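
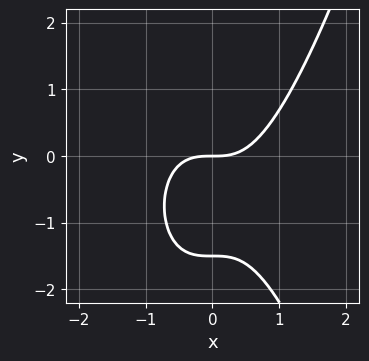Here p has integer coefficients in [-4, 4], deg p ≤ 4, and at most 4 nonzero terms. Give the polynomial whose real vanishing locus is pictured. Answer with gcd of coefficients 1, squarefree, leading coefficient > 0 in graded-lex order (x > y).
(a) deg p = 3. The shape is more complex than any degree-2 curve.
(b) From the visible intercepts: it crosses the y-axis at the gridline y = 0; one x-axis crossing is at x = 0.
(c) Matching integer coefficients to the picture gives p.

3*x^3 - 2*y^2 - 3*y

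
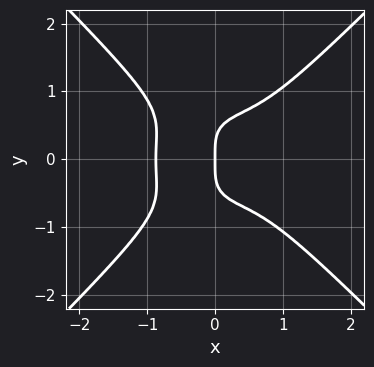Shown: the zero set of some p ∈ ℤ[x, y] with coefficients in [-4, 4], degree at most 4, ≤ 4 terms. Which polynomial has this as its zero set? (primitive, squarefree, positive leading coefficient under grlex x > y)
3*x^4 - 3*y^4 - x*y^2 + 2*x

(a) Degree: the shape is more complex than any degree-3 curve, so deg p = 4.
(b) Symmetries: mirror symmetry y ↦ −y ⇒ only even powers of y.
(c) Reading off the gridlines: it crosses the x-axis at the gridline x = 0; one y-axis crossing is at y = 0.
(d) Fitting integer coefficients to these (and the overall shape) gives p.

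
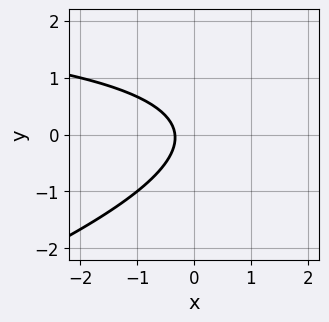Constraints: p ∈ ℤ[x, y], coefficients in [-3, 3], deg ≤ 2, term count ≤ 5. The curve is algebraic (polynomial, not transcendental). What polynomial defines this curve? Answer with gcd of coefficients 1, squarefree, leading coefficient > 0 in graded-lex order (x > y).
1. The degree is 2 — a generic line meets the curve in up to 2 points.
2. Against the integer gridlines: the curve avoids every integer y-axis point in the box.
3. These observations pin down the coefficients.

x*y - 3*y^2 - 3*x - 1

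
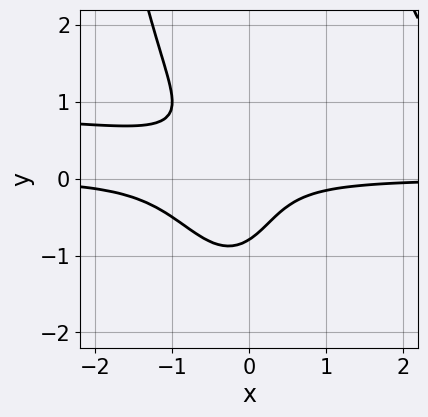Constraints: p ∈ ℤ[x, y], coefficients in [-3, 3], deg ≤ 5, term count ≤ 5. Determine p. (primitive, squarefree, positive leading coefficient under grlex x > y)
First, degree: the shape is more complex than any degree-3 curve, so deg p = 4.
Next, checking where it meets the axes: no x-intercept at any integer in the box.
Finally, solving for integer coefficients yields p as stated.

3*x^2*y^2 - 3*x^2*y - 2*y^3 - 3*x*y - 1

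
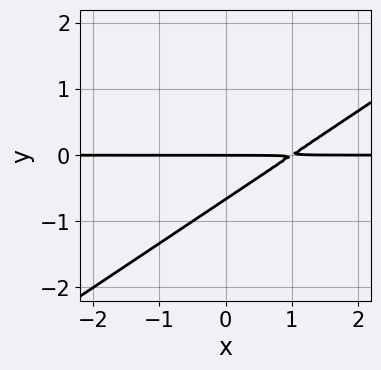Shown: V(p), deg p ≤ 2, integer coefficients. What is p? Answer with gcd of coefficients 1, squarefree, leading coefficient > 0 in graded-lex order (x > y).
1. The degree is 2 — the shape is more complex than any degree-1 curve.
2. From the axis intercepts and sections: the visible x-axis segment lies entirely on the curve; it meets the y-axis at y = 0 (among the integer gridlines).
3. Matching integer coefficients to the picture gives p.

2*x*y - 3*y^2 - 2*y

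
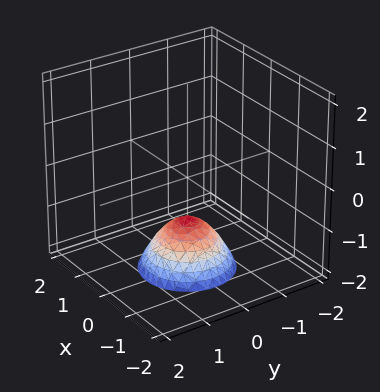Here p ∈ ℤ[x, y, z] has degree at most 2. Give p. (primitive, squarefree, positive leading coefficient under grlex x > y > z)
1. The degree is 2 — no degree-1 surface has this shape.
2. Symmetries: rotational symmetry about the z-axis ⇒ p depends on x, y only through x² + y².
3. Against the integer gridlines: the surface avoids every integer x-axis point in the box; it crosses the z-axis at the gridline z = -1; a circular section at z = -2 has radius exactly 1; it misses every integer gridline on the y-axis.
4. The integer polynomial consistent with all of this is the stated p.

x^2 + y^2 + z + 1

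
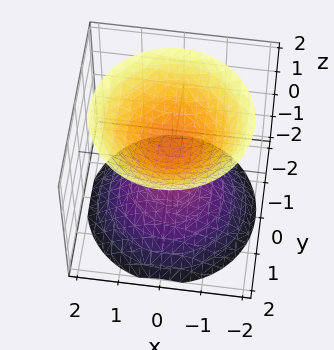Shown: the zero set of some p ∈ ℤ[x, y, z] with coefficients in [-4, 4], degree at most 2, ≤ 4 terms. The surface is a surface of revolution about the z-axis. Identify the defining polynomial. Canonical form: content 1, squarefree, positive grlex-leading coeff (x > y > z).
2*x^2 + 2*y^2 - 2*z^2 + 1

There are 2 components. Treating them together as one polynomial.
deg p = 2. No degree-1 surface has this shape.
By symmetry, the surface is invariant under rotation about z: p = q(x² + y², z).
Reading off the gridlines: no y-intercept at any integer in the box; a circular section at z = 1 has radius between 0 and 1; no x-intercept at any integer in the box.
Matching integer coefficients to the picture gives p.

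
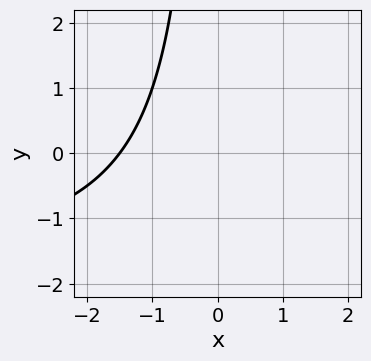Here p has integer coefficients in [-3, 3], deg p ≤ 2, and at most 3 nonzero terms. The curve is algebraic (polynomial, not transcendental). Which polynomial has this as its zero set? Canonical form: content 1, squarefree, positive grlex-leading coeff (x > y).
x*y + 2*x + 3

The degree is 2 — the shape is more complex than any degree-1 curve.
Observable constraints: no y-intercept at any integer in the box.
These observations pin down the coefficients.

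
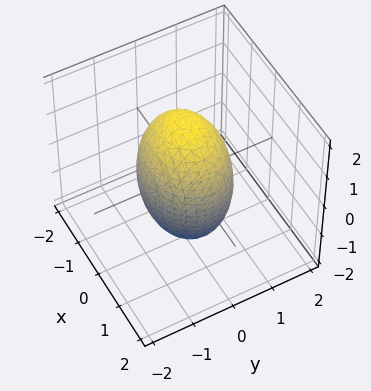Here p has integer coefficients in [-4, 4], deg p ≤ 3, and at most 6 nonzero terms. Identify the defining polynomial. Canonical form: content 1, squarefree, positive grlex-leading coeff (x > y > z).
2*x^2 + 3*y^2 + z^2 - 3

deg p = 2.
Symmetries: the x ↦ −x reflection is a symmetry, so x appears only in even powers; the y ↦ −y reflection is a symmetry, so y appears only in even powers; mirror symmetry z ↦ −z ⇒ only even powers of z.
From the visible intercepts: among the integer gridlines, it crosses the y-axis at y ∈ {-1, 1}.
Putting this together gives p.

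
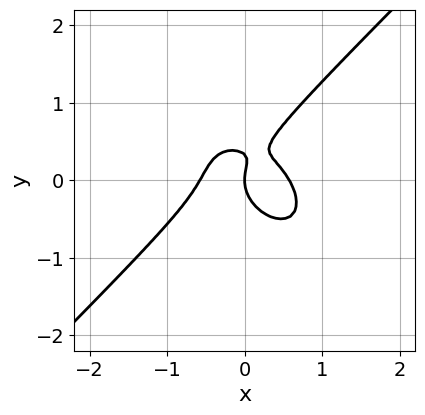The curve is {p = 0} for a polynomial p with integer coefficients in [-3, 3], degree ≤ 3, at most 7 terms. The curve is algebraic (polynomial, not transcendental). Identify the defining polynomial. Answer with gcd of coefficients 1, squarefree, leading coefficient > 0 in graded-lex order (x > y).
3*x^3 - 3*y^3 + 2*x*y + y^2 - x

The degree is 3 — no degree-2 curve has this shape.
Reading off the gridlines: it meets the y-axis at y = 0 (among the integer gridlines); it meets the x-axis at x = 0 (among the integer gridlines).
Solving for integer coefficients yields p as stated.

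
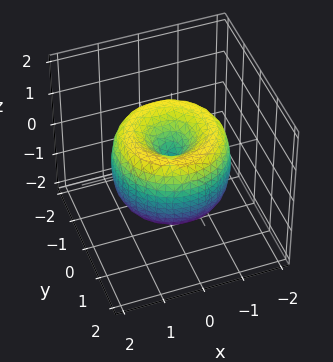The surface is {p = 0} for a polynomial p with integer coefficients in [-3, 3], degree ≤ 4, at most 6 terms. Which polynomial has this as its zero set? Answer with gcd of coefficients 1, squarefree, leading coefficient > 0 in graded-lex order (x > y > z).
x^4 + 2*x^2*y^2 + y^4 - 2*x^2 - 2*y^2 + z^2

Degree: a generic line meets the surface in up to 4 points, so deg p = 4.
Symmetry: the z-axis is an axis of rotation, so x and y enter only as x² + y².
From the axis intercepts and sections: one y-axis crossing is at y = 0; a circular section at z = 1 has radius exactly 1.
Solving for integer coefficients yields p as stated.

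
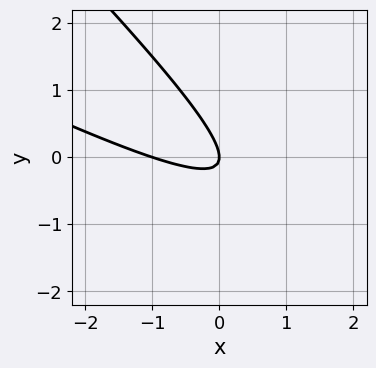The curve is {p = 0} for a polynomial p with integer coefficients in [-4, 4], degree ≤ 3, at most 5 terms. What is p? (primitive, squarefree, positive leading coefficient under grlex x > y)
x^2 + 3*x*y + 2*y^2 + x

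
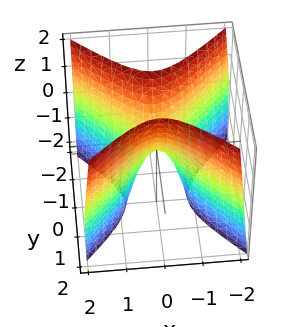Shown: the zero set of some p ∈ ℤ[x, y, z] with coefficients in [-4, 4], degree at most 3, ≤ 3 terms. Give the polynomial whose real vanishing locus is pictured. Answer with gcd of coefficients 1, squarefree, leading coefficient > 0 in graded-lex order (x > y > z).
The degree is 2 — a saddle surface; a quadric.
Symmetries: mirror symmetry y ↦ −y ⇒ only even powers of y; mirror symmetry x ↦ −x ⇒ only even powers of x.
Checking where it meets the axes: one x-axis crossing is at x = 0; one z-axis crossing is at z = 0.
Fitting integer coefficients to these (and the overall shape) gives p.

3*x^2 - 3*y^2 + z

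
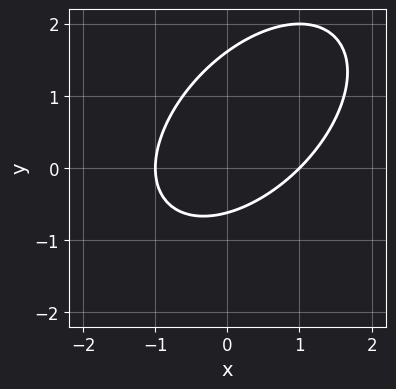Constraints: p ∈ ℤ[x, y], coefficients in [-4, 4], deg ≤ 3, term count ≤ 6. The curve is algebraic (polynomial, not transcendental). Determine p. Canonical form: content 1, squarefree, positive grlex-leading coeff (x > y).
Degree: the shape is more complex than any degree-1 curve, so deg p = 2.
Against the integer gridlines: among the integer gridlines, it crosses the x-axis at x ∈ {-1, 1}.
Together with the visible shape, these determine p as stated.

x^2 - x*y + y^2 - y - 1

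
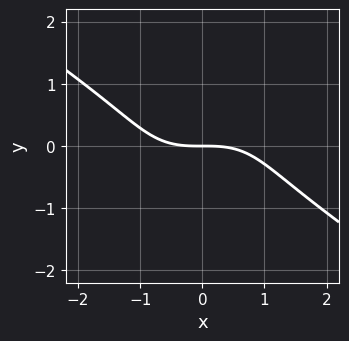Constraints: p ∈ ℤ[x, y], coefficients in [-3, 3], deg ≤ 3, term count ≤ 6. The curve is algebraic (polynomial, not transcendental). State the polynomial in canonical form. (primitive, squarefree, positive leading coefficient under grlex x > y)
x^3 - x*y^2 + 2*y^3 + 3*y

(a) deg p = 3.
(b) Against the integer gridlines: it meets the y-axis at y = 0 (among the integer gridlines); one x-axis crossing is at x = 0.
(c) Solving for integer coefficients yields p as stated.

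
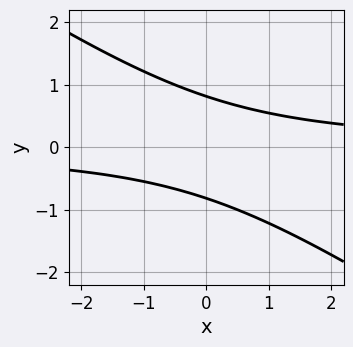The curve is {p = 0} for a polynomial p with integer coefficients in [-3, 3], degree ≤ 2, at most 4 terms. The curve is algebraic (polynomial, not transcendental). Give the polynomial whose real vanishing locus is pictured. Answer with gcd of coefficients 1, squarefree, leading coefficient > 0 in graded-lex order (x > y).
2*x*y + 3*y^2 - 2

1. The degree is 2 — the shape is more complex than any degree-1 curve.
2. Observable constraints: no x-intercept at any integer in the box.
3. Putting this together gives p.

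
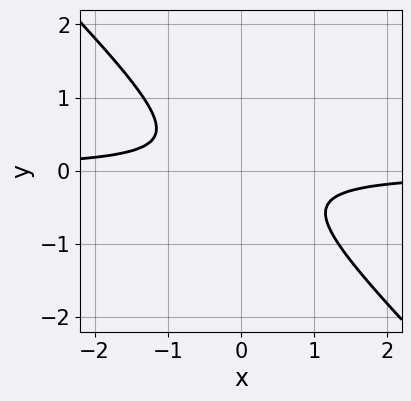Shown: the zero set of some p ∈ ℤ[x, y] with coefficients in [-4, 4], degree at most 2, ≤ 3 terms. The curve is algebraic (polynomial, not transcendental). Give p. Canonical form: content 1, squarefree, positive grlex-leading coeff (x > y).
1. deg p = 2. No degree-1 curve has this shape.
2. Observable constraints: it misses every integer gridline on the y-axis; no x-intercept at any integer in the box.
3. Putting this together gives p.

3*x*y + 3*y^2 + 1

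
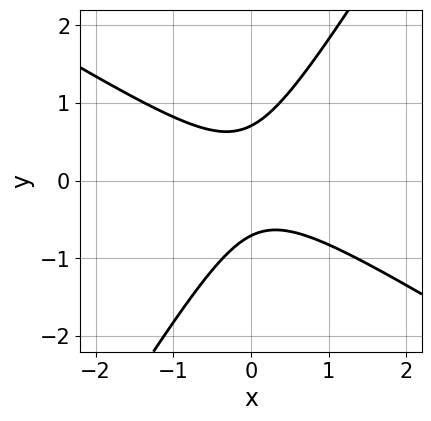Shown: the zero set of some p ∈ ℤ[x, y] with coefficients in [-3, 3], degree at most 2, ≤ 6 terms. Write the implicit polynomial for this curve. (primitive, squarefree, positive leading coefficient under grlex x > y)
The degree is 2 — the shape is more complex than any degree-1 curve.
Checking where it meets the axes: the curve avoids every integer x-axis point in the box.
The integer polynomial consistent with all of this is the stated p.

2*x^2 + 2*x*y - 2*y^2 + 1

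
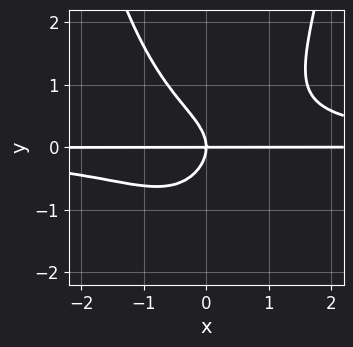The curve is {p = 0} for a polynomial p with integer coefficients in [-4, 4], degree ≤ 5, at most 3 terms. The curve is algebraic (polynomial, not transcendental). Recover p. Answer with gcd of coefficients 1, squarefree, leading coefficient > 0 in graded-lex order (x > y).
1. deg p = 4. A generic line meets the curve in up to 4 points.
2. From the visible intercepts: every point of the x-axis in the box is on the curve; one y-axis crossing is at y = 0.
3. Matching integer coefficients to the picture gives p.

x^2*y^2 - y^3 - x*y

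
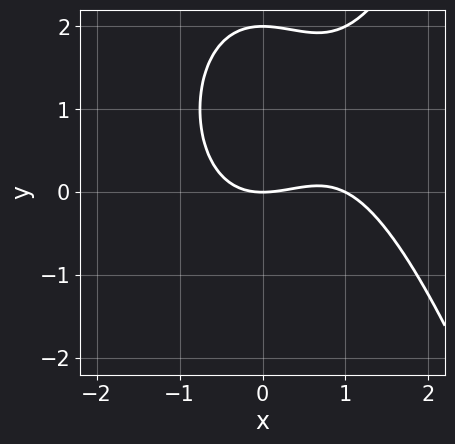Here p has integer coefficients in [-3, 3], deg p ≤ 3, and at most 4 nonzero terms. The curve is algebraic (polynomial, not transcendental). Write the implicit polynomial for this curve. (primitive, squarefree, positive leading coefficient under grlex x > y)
(a) The degree is 3 — the shape is more complex than any degree-2 curve.
(b) Against the integer gridlines: among the integer gridlines, it crosses the x-axis at x ∈ {0, 1}; the y-axis gridline crossings are at y ∈ {0, 2}.
(c) Matching integer coefficients to the picture gives p.

x^3 - x^2 - y^2 + 2*y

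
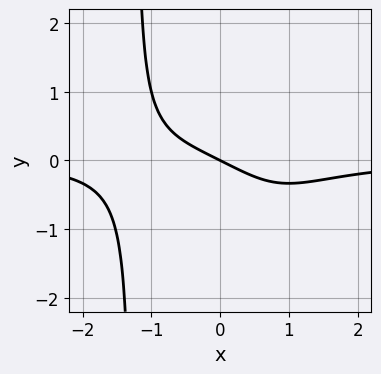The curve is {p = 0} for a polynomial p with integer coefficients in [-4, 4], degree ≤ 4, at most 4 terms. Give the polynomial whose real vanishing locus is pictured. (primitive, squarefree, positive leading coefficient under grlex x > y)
x^3*y + x + 2*y

First, degree: no degree-3 curve has this shape, so deg p = 4.
Then, checking where it meets the axes: one y-axis crossing is at y = 0; it crosses the x-axis at the gridline x = 0.
Finally, putting this together gives p.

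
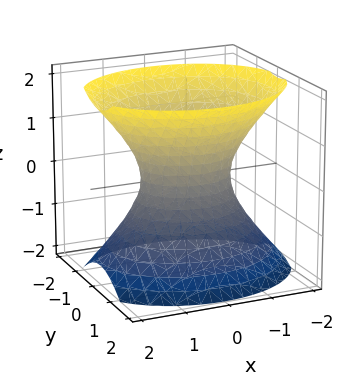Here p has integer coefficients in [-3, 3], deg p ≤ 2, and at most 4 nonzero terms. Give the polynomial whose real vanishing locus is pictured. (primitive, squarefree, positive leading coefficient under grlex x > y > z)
(a) deg p = 2.
(b) Symmetries: the x ↦ −x reflection is a symmetry, so x appears only in even powers; it's symmetric under z → −z, forcing even powers of z; it's symmetric under y → −y, forcing even powers of y.
(c) From the visible intercepts: the x-axis gridline crossings are at x ∈ {-1, 1}; the surface avoids every integer z-axis point in the box.
(d) Assembling these constraints gives the stated polynomial.

2*x^2 + 3*y^2 - 2*z^2 - 2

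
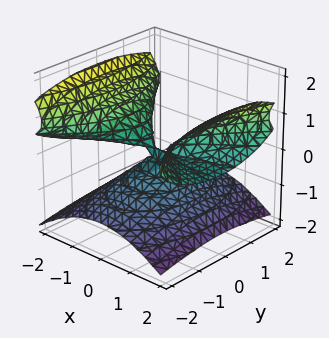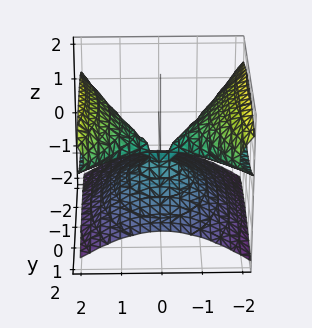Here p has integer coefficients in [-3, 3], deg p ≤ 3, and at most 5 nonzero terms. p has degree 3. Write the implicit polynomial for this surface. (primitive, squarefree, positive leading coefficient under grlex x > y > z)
2*x^2*z - 3*z^3 - y^2

1. The degree is 3 — the shape is more complex than any degree-2 surface.
2. Checking where it meets the axes: it meets the y-axis at y = 0 (among the integer gridlines); it meets the z-axis at z = 0 (among the integer gridlines); the visible x-axis segment lies entirely on the surface.
3. Matching integer coefficients to the picture gives p.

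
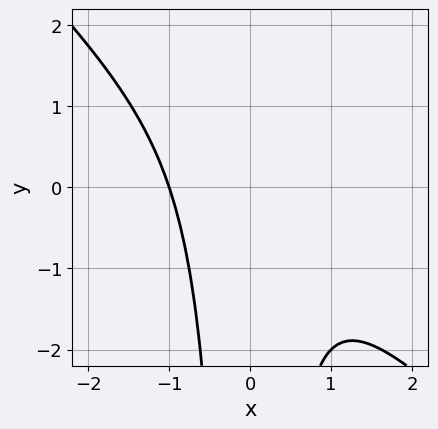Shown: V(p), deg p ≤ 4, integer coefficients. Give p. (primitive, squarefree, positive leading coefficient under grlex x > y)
x^3 + x^2*y + 1

(a) deg p = 3. No degree-2 curve has this shape.
(b) Checking where it meets the axes: no y-intercept at any integer in the box; it crosses the x-axis at the gridline x = -1.
(c) Fitting integer coefficients to these (and the overall shape) gives p.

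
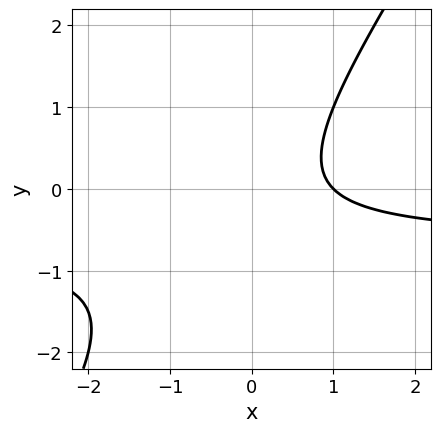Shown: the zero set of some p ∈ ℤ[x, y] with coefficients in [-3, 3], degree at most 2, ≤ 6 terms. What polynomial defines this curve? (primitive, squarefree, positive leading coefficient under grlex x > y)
3*x*y - 2*y^2 + 2*x - y - 2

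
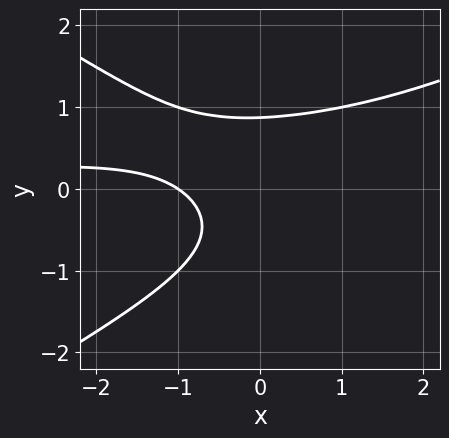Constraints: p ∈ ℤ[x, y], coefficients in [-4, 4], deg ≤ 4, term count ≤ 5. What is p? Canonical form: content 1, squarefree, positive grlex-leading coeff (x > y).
x^2*y - 3*y^3 - 2*x*y + 2*x + 2

First, the degree is 3 — a generic line meets the curve in up to 3 points.
Next, from the visible intercepts: it crosses the x-axis at the gridline x = -1.
Finally, the integer polynomial consistent with all of this is the stated p.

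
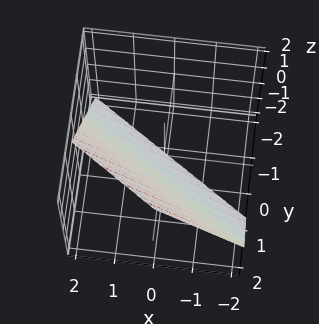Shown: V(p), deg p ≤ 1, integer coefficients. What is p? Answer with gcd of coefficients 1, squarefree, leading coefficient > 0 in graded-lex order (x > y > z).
2*x + 3*y - 2*z - 2

(a) Degree: every cross-section is a straight line — this is a plane, so deg p = 1.
(b) Observable constraints: it meets the x-axis at x = 1 (among the integer gridlines); it crosses the z-axis at the gridline z = -1.
(c) Fitting integer coefficients to these (and the overall shape) gives p.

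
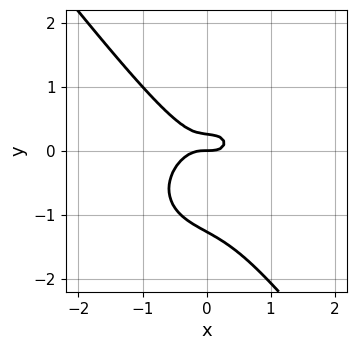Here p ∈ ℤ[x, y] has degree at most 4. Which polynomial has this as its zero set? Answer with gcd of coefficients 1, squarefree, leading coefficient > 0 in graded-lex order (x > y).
1. Degree: no degree-2 curve has this shape, so deg p = 3.
2. Checking where it meets the axes: one y-axis crossing is at y = 0; one x-axis crossing is at x = 0.
3. Fitting integer coefficients to these (and the overall shape) gives p.

3*x^3 + 2*x*y^2 + 3*y^3 + 3*y^2 - y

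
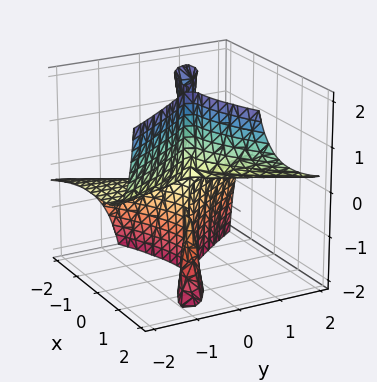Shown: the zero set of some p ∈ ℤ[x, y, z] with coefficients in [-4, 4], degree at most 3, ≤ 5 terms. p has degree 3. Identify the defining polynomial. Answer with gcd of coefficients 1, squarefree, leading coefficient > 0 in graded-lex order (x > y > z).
First, the picture has 3 separate pieces. Treating them together as one polynomial.
Then, the degree is 3 — the shape is more complex than any degree-2 surface.
Then, from the axis intercepts and sections: it crosses the x-axis at the gridline x = 0; every point of the y-axis in the box is on the surface; every point of the z-axis in the box is on the surface.
Finally, the integer polynomial consistent with all of this is the stated p.

x^3 - 3*x*y*z - 3*y^2*z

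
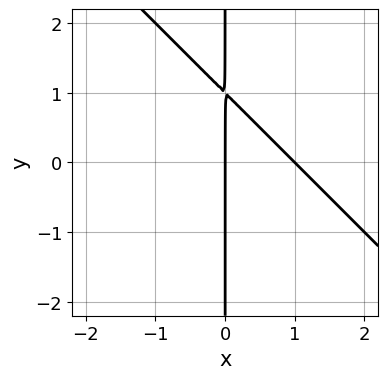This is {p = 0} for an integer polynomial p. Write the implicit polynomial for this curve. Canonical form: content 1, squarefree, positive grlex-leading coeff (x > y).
First, the degree is 2 — a generic line meets the curve in up to 2 points.
Then, from the visible intercepts: the x-axis gridline crossings are at x ∈ {0, 1}; the visible y-axis segment lies entirely on the curve.
Finally, solving for integer coefficients yields p as stated.

x^2 + x*y - x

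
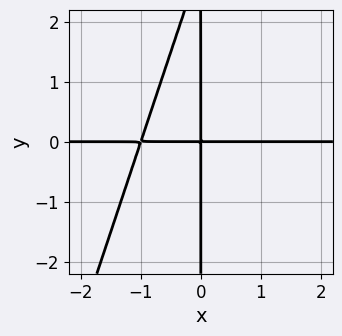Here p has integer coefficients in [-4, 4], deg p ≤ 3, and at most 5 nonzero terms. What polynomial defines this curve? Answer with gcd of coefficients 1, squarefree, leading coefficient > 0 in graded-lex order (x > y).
3*x^2*y - x*y^2 + 3*x*y

(a) deg p = 3.
(b) Reading off the gridlines: every point of the x-axis in the box is on the curve; every point of the y-axis in the box is on the curve.
(c) Together with the visible shape, these determine p as stated.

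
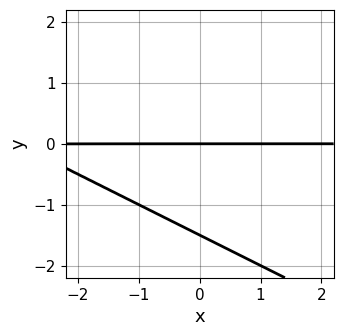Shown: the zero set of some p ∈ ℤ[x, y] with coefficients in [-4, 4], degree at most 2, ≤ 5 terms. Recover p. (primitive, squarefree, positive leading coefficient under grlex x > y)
x*y + 2*y^2 + 3*y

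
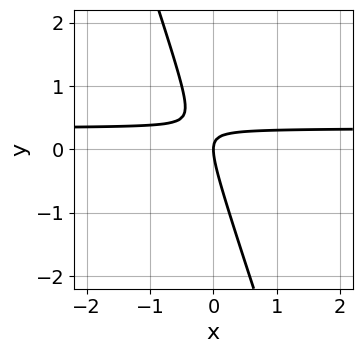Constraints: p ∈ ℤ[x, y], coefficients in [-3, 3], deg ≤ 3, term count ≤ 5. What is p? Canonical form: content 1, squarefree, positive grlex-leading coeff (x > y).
3*x*y + y^2 - x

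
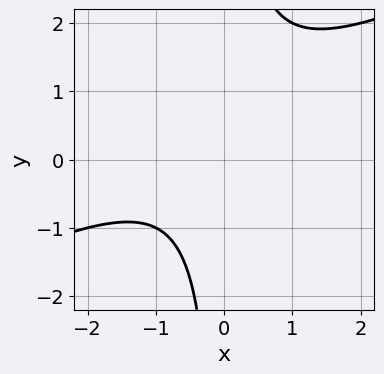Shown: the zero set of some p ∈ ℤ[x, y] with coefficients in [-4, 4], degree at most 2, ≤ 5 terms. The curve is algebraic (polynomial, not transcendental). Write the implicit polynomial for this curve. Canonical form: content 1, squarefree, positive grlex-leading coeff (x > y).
x^2 - 2*x*y + x + 2

First, degree: no degree-1 curve has this shape, so deg p = 2.
Then, from the visible intercepts: no x-intercept at any integer in the box; the curve avoids every integer y-axis point in the box.
Finally, assembling these constraints gives the stated polynomial.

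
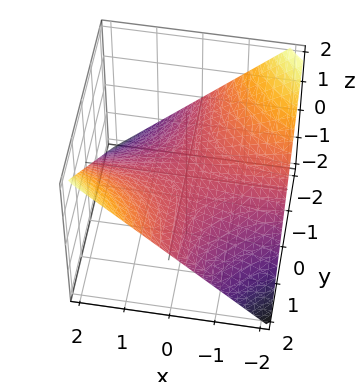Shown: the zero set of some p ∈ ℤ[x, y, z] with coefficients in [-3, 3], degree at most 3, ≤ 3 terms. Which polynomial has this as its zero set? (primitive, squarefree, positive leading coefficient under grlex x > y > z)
Degree: a hyperbolic paraboloid; a quadric, so deg p = 2.
Reading off the gridlines: every point of the y-axis in the box is on the surface; it meets the z-axis at z = 0 (among the integer gridlines).
Solving for integer coefficients yields p as stated. Check: (-1, 0, 0) on the x-axis lies on the surface, and p(-1, 0, 0) = 0. ✓

x*y - 2*z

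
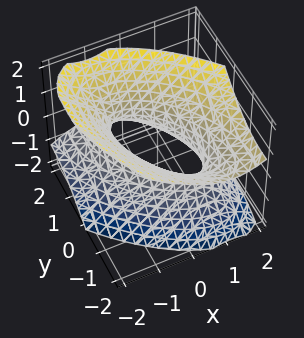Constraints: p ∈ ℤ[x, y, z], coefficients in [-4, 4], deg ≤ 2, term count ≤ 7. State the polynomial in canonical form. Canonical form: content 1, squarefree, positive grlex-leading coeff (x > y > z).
3*x^2 + 3*x*y + 2*y^2 + 2*y*z - 3*z^2 - 2

(a) deg p = 2. No degree-1 surface has this shape.
(b) Checking where it meets the axes: among the integer gridlines, it crosses the y-axis at y ∈ {-1, 1}; the surface avoids every integer z-axis point in the box.
(c) Matching integer coefficients to the picture gives p.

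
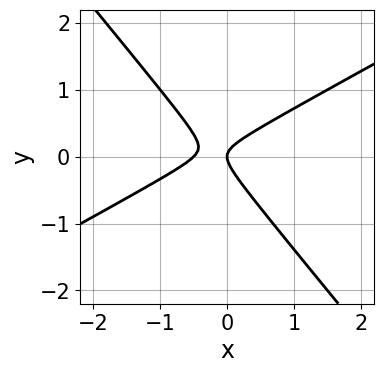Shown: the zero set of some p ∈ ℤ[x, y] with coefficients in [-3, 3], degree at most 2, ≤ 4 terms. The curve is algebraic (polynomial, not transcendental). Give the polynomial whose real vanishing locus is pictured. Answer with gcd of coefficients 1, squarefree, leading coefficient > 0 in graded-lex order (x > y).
2*x^2 - 2*x*y - 3*y^2 + x

1. Degree: the shape is more complex than any degree-1 curve, so deg p = 2.
2. Against the integer gridlines: it crosses the y-axis at the gridline y = 0; one x-axis crossing is at x = 0.
3. Matching integer coefficients to the picture gives p.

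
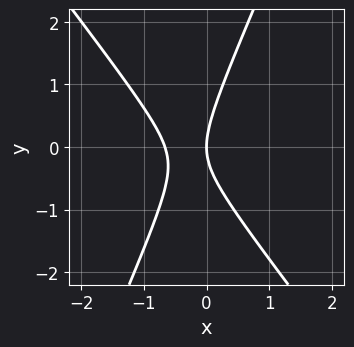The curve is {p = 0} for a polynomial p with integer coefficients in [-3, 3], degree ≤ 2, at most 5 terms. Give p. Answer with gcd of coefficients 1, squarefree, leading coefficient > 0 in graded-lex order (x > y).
(a) The degree is 2 — a generic line meets the curve in up to 2 points.
(b) Checking where it meets the axes: one x-axis crossing is at x = 0; one y-axis crossing is at y = 0.
(c) Matching integer coefficients to the picture gives p.

3*x^2 + x*y - y^2 + 2*x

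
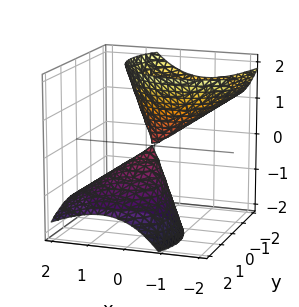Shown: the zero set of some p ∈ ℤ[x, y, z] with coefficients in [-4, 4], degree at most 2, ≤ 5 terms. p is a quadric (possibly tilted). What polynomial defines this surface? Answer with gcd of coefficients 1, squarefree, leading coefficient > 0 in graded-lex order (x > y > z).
The picture has 2 separate pieces.
Degree: no degree-1 surface has this shape, so deg p = 2.
From the visible intercepts: it crosses the z-axis at the gridline z = 0; one y-axis crossing is at y = 0; one x-axis crossing is at x = 0.
Assembling these constraints gives the stated polynomial.

2*x^2 + 2*x*z + 2*y^2 + 2*y*z - z^2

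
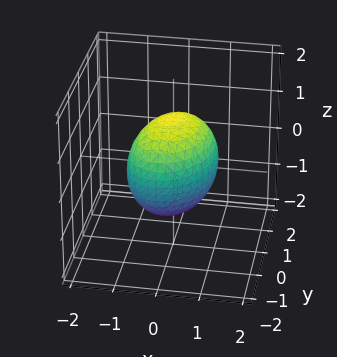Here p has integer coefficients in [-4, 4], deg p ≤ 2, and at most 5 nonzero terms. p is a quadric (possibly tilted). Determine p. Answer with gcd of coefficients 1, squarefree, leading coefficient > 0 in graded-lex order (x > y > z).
3*x^2 - x*y + 2*y^2 + 2*z^2 - 3

1. The degree is 2 — no degree-1 surface has this shape.
2. From the axis intercepts and sections: the x-axis gridline crossings are at x ∈ {-1, 1}.
3. Solving for integer coefficients yields p as stated.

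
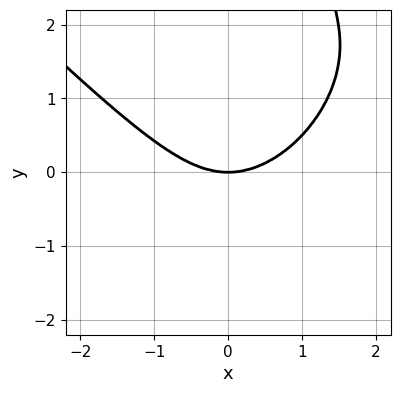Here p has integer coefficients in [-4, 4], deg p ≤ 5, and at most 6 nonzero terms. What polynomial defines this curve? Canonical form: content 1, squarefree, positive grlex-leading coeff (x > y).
x^4 + x*y^3 - 2*x^2*y - y^3

Degree: a generic line meets the curve in up to 4 points, so deg p = 4.
Observable constraints: it meets the y-axis at y = 0 (among the integer gridlines); one x-axis crossing is at x = 0.
Matching integer coefficients to the picture gives p.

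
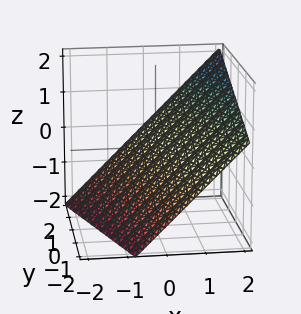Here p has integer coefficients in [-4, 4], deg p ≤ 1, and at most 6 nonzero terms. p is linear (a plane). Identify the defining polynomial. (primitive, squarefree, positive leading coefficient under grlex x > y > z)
3*x + y - 3*z - 2

First, deg p = 1.
Next, from the visible intercepts: it crosses the y-axis at the gridline y = 2.
Finally, these observations pin down the coefficients.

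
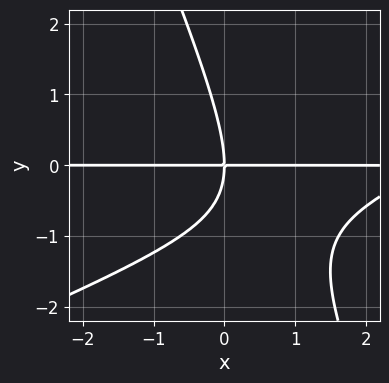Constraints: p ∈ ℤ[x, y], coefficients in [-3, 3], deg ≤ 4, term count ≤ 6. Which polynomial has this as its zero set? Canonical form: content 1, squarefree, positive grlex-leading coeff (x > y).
x^2*y - 2*x*y^2 - y^3 - 3*x*y

First, the degree is 3 — a generic line meets the curve in up to 3 points.
Then, checking where it meets the axes: one y-axis crossing is at y = 0; the visible x-axis segment lies entirely on the curve.
Finally, together with the visible shape, these determine p as stated.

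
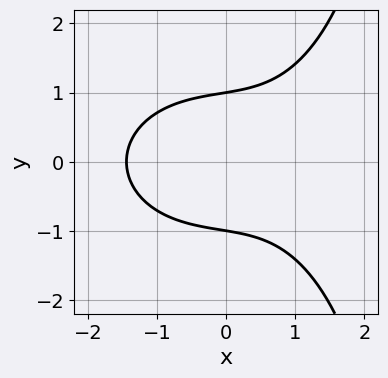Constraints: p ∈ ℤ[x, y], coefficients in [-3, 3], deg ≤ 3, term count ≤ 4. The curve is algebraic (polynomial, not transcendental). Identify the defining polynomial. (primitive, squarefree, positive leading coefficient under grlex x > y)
First, the degree is 3 — a generic line meets the curve in up to 3 points.
Next, symmetries: it's symmetric under y → −y, forcing even powers of y.
Next, against the integer gridlines: the y-axis gridline crossings are at y ∈ {-1, 1}.
Finally, together with the visible shape, these determine p as stated.

x^3 + x*y^2 - 3*y^2 + 3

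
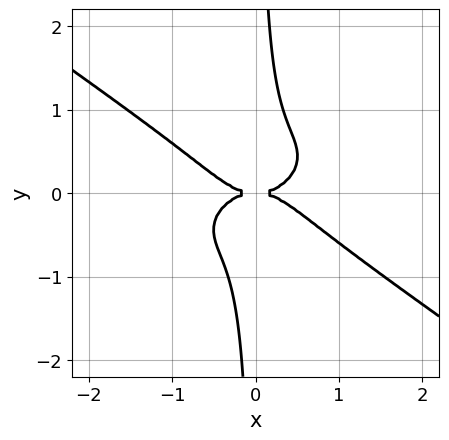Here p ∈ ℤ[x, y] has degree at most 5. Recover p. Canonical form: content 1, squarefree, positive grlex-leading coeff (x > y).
1. deg p = 4. No degree-3 curve has this shape.
2. From the visible intercepts: one x-axis crossing is at x = 0; it crosses the y-axis at the gridline y = 0.
3. Solving for integer coefficients yields p as stated.

x^4 + 3*x*y^3 - y^2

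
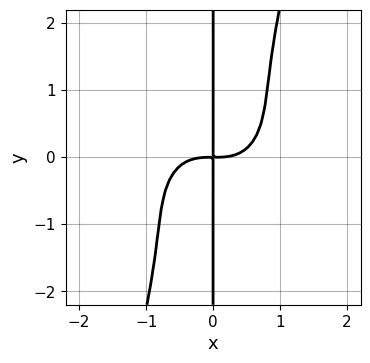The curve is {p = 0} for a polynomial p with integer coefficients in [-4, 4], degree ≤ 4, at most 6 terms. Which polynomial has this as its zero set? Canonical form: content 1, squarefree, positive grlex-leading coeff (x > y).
3*x^4 + 3*x^2*y^2 - x*y^3 - 3*x*y

First, degree: no degree-3 curve has this shape, so deg p = 4.
Then, reading off the gridlines: the visible y-axis segment lies entirely on the curve.
Finally, together with the visible shape, these determine p as stated.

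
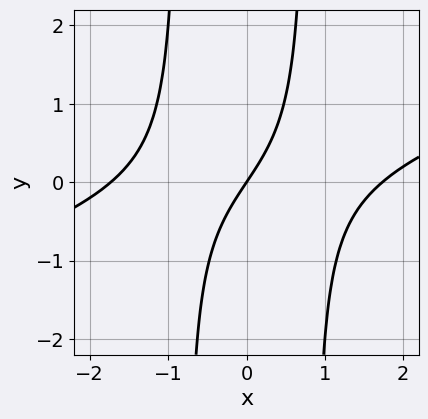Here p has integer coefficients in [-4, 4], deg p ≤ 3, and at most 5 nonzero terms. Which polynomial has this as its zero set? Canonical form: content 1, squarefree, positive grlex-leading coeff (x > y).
(a) deg p = 3.
(b) From the visible intercepts: one y-axis crossing is at y = 0; one x-axis crossing is at x = 0.
(c) Assembling these constraints gives the stated polynomial.

x^3 - 3*x^2*y - 3*x + 2*y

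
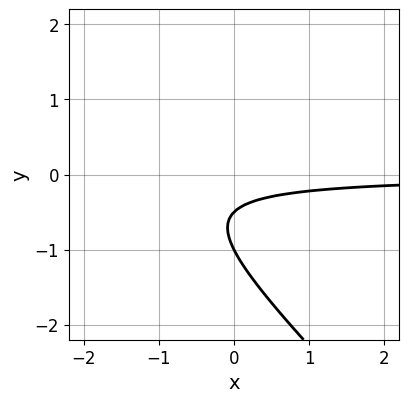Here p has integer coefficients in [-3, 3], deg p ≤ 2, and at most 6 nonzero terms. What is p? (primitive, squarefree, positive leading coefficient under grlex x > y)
2*x*y + 2*y^2 + 3*y + 1

(a) The degree is 2 — no degree-1 curve has this shape.
(b) Observable constraints: no x-intercept at any integer in the box; one y-axis crossing is at y = -1.
(c) Putting this together gives p.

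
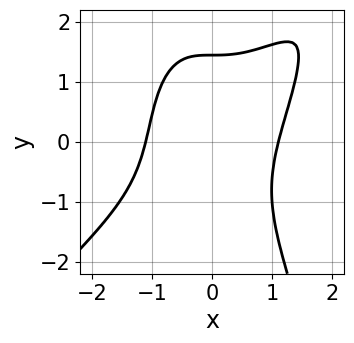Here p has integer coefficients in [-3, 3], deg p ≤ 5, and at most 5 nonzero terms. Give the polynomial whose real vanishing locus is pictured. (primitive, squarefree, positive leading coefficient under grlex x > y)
First, deg p = 4. A generic line meets the curve in up to 4 points.
Finally, the integer polynomial consistent with all of this is the stated p.

2*x^4 - 2*x^3*y + y^3 - 3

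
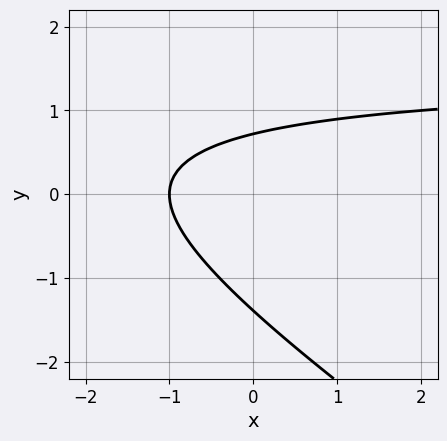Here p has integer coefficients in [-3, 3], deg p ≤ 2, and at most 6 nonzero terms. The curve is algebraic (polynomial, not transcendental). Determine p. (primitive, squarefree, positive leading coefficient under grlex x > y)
1. deg p = 2. The shape is more complex than any degree-1 curve.
2. From the visible intercepts: it crosses the x-axis at the gridline x = -1.
3. Putting this together gives p.

2*x*y + 3*y^2 - 3*x + 2*y - 3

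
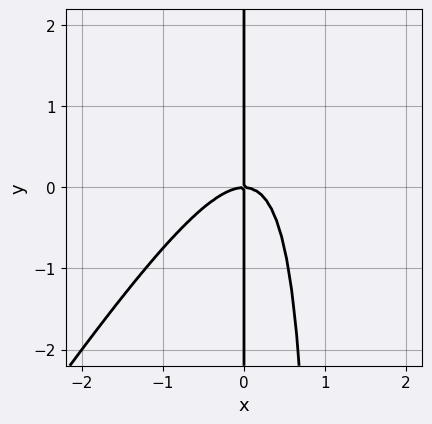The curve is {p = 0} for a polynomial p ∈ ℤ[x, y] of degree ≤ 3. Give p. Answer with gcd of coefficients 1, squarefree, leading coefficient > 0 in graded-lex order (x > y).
First, deg p = 3. No degree-2 curve has this shape.
Then, from the axis intercepts and sections: it meets the x-axis at x = 0 (among the integer gridlines); every point of the y-axis in the box is on the curve.
Finally, putting this together gives p.

3*x^3 - 2*x^2*y + 2*x*y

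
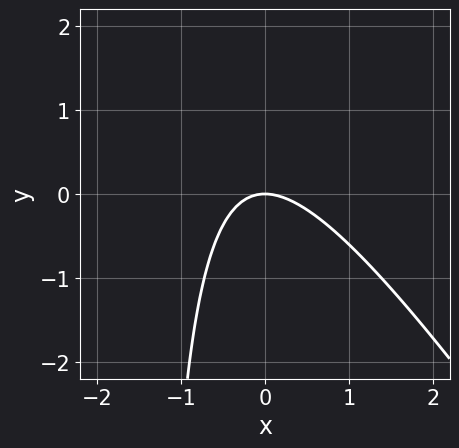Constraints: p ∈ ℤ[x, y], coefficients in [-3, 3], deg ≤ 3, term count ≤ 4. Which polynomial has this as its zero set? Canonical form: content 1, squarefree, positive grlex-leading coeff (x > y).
First, degree: the shape is more complex than any degree-1 curve, so deg p = 2.
Then, reading off the gridlines: it meets the x-axis at x = 0 (among the integer gridlines); it meets the y-axis at y = 0 (among the integer gridlines).
Finally, these observations pin down the coefficients.

3*x^2 + 2*x*y + 3*y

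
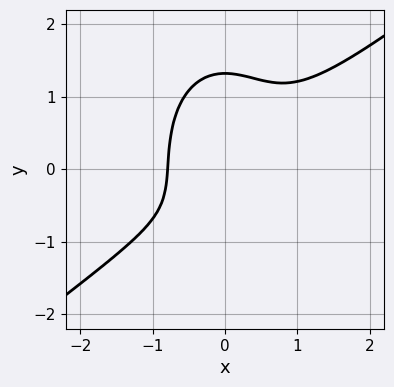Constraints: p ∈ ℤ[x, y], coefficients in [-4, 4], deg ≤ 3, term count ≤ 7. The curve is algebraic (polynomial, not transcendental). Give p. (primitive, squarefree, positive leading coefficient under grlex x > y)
2*x^3 - 2*x^2*y - y^3 + y + 1

1. deg p = 3. A generic line meets the curve in up to 3 points.
2. Putting this together gives p.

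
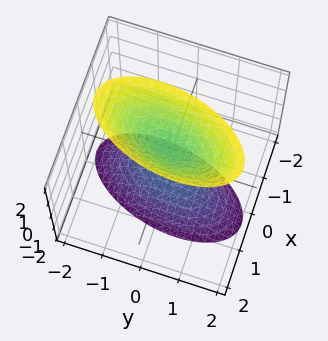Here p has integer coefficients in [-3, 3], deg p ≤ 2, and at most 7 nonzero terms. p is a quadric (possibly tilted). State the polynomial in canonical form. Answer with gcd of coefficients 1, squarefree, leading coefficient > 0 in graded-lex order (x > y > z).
3*x^2 - x*y + y^2 - z^2 + 1

1. There are 2 components.
2. Degree: a generic line meets the surface in up to 2 points, so deg p = 2.
3. Checking where it meets the axes: it misses every integer gridline on the y-axis; the z-axis gridline crossings are at z ∈ {-1, 1}; it misses every integer gridline on the x-axis.
4. Matching integer coefficients to the picture gives p.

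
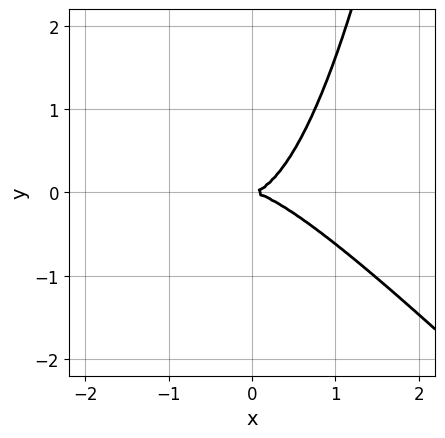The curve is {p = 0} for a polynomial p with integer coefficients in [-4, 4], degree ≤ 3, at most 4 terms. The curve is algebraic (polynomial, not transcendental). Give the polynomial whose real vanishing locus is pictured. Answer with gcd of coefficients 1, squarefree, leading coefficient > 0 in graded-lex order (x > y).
x^3 + x^2*y - y^2

(a) The degree is 3 — a generic line meets the curve in up to 3 points.
(b) From the axis intercepts and sections: it meets the y-axis at y = 0 (among the integer gridlines); one x-axis crossing is at x = 0.
(c) Solving for integer coefficients yields p as stated.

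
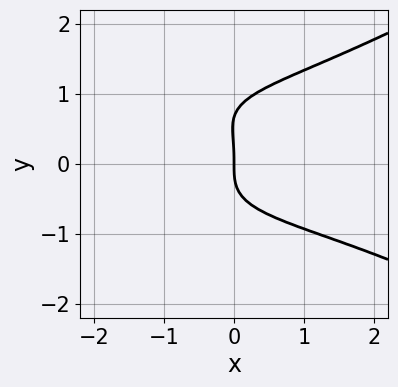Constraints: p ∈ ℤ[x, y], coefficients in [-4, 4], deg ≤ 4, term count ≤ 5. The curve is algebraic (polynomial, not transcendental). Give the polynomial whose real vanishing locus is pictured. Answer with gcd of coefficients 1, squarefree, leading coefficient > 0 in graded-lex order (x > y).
x^2*y^2 - 3*y^4 + 2*y^3 + 3*x

1. The degree is 4 — the shape is more complex than any degree-3 curve.
2. Checking where it meets the axes: it meets the x-axis at x = 0 (among the integer gridlines); it crosses the y-axis at the gridline y = 0.
3. Solving for integer coefficients yields p as stated.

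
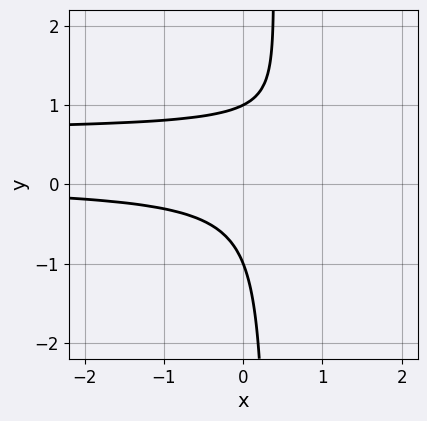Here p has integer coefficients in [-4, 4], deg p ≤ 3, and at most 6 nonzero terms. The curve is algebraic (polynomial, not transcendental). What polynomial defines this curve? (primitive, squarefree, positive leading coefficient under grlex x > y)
(a) Degree: the shape is more complex than any degree-2 curve, so deg p = 3.
(b) Checking where it meets the axes: the y-axis gridline crossings are at y ∈ {-1, 1}; no x-intercept at any integer in the box.
(c) Assembling these constraints gives the stated polynomial.

3*x*y^2 - 2*x*y - y^2 + 1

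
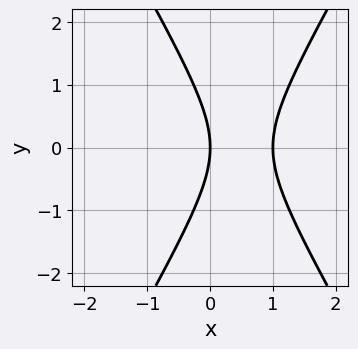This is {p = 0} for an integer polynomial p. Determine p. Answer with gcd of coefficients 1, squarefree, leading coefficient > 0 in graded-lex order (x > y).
(a) Degree: a generic line meets the curve in up to 2 points, so deg p = 2.
(b) Symmetries: mirror symmetry y ↦ −y ⇒ only even powers of y.
(c) From the axis intercepts and sections: the x-axis gridline crossings are at x ∈ {0, 1}; one y-axis crossing is at y = 0.
(d) Solving for integer coefficients yields p as stated.

3*x^2 - y^2 - 3*x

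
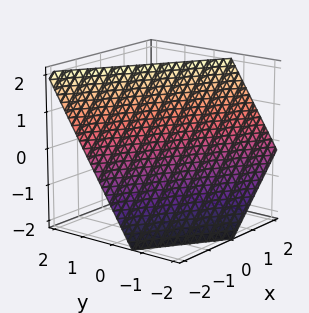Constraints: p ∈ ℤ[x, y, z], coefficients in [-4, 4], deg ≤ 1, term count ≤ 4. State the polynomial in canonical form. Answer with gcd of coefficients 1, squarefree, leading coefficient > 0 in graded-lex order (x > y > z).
First, degree: the surface is flat (a plane), so deg p = 1.
Then, from the visible intercepts: it crosses the z-axis at the gridline z = 1; it crosses the x-axis at the gridline x = -1.
Finally, matching integer coefficients to the picture gives p.

2*x + 3*y - 2*z + 2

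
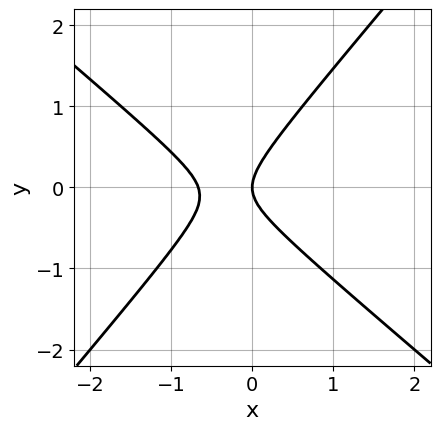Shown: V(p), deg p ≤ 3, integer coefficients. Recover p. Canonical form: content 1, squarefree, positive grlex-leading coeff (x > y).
3*x^2 + x*y - 3*y^2 + 2*x

(a) deg p = 2. The shape is more complex than any degree-1 curve.
(b) Reading off the gridlines: it meets the y-axis at y = 0 (among the integer gridlines); one x-axis crossing is at x = 0.
(c) Fitting integer coefficients to these (and the overall shape) gives p.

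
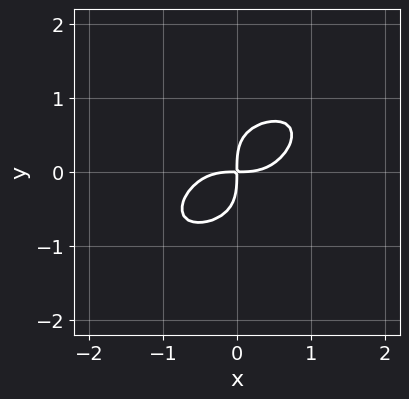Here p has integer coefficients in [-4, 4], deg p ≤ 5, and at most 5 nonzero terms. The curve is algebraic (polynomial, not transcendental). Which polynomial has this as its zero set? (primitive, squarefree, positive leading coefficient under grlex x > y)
3*x^4 - x^3*y + 3*x*y^3 + 2*y^4 - 3*x*y

(a) The degree is 4 — no degree-3 curve has this shape.
(b) The integer polynomial consistent with all of this is the stated p.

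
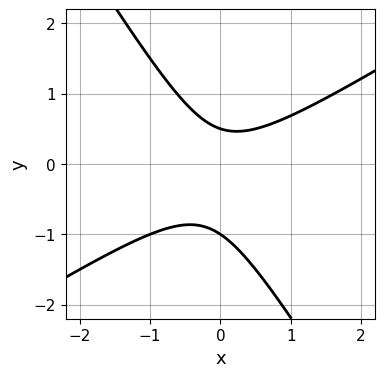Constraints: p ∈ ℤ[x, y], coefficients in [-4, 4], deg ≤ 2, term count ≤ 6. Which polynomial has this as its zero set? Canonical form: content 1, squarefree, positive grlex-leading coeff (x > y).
2*x^2 - 2*x*y - 2*y^2 - y + 1

First, the degree is 2 — the shape is more complex than any degree-1 curve.
Then, reading off the gridlines: one y-axis crossing is at y = -1; it misses every integer gridline on the x-axis.
Finally, assembling these constraints gives the stated polynomial.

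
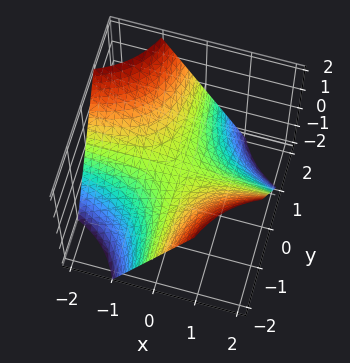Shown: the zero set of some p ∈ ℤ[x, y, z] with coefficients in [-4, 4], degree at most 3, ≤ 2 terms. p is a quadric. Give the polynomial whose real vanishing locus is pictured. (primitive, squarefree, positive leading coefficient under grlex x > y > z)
The degree is 2 — a hyperbolic paraboloid; a quadric.
Observable constraints: the visible x-axis segment lies entirely on the surface; it meets the z-axis at z = 0 (among the integer gridlines); every point of the y-axis in the box is on the surface.
Assembling these constraints gives the stated polynomial.

x*y + z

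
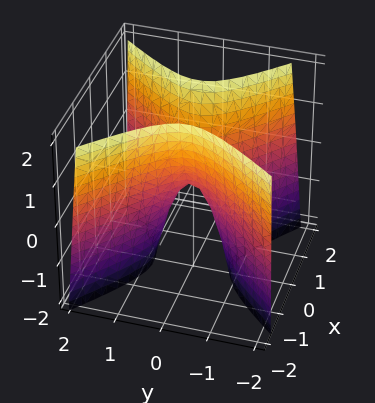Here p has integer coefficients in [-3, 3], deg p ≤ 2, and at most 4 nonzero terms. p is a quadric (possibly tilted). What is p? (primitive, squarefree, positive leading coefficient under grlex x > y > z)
1. The degree is 2 — the shape is more complex than any degree-1 surface.
2. Checking where it meets the axes: it meets the y-axis at y = 0 (among the integer gridlines); it crosses the z-axis at the gridline z = 0; it crosses the x-axis at the gridline x = 0.
3. Assembling these constraints gives the stated polynomial.

3*x^2 + x*y - 3*y^2 - z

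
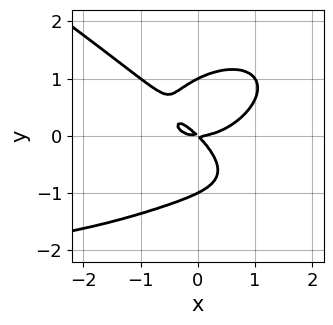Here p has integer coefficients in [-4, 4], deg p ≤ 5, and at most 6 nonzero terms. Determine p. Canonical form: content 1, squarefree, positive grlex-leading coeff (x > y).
x^3*y + 3*y^4 + 2*x^3 - 3*x*y - 3*y^2

(a) Degree: no degree-3 curve has this shape, so deg p = 4.
(b) Checking where it meets the axes: the y-axis gridline crossings are at y ∈ {-1, 0, 1}; it meets the x-axis at x = 0 (among the integer gridlines).
(c) Fitting integer coefficients to these (and the overall shape) gives p.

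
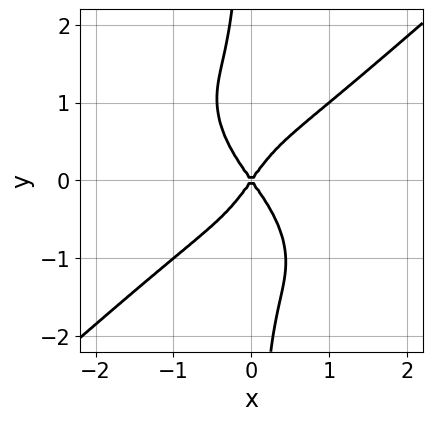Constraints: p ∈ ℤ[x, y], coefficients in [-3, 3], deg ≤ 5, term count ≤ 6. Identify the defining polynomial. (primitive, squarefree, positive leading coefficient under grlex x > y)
3*x^4 - 2*x^2*y^2 - 2*x*y^3 + 2*x^2 - y^2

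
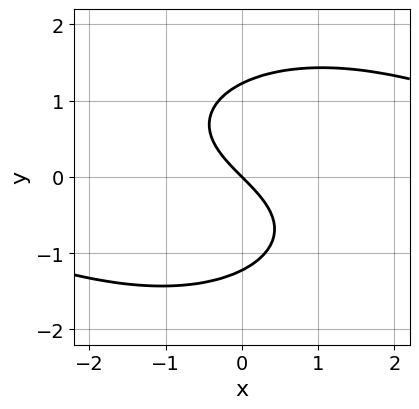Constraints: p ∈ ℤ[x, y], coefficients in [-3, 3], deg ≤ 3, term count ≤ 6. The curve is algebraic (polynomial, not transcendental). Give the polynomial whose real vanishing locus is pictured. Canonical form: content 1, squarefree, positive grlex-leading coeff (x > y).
1. Degree: no degree-2 curve has this shape, so deg p = 3.
2. Observable constraints: one y-axis crossing is at y = 0; it meets the x-axis at x = 0 (among the integer gridlines).
3. The integer polynomial consistent with all of this is the stated p.

x^2*y + 2*y^3 - 3*x - 3*y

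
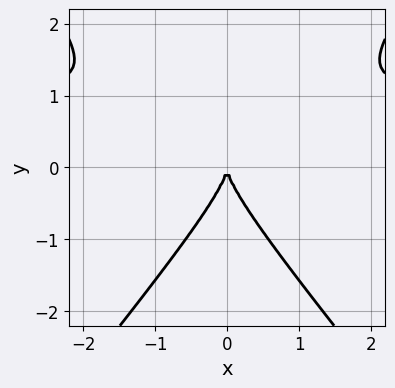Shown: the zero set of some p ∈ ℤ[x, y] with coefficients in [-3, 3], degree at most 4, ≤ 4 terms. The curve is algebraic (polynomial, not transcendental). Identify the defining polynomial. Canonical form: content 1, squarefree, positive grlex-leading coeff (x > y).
3*x^2*y - 2*y^3 - 3*x^2

1. The degree is 3 — the shape is more complex than any degree-2 curve.
2. Symmetries: mirror symmetry x ↦ −x ⇒ only even powers of x.
3. Checking where it meets the axes: it meets the x-axis at x = 0 (among the integer gridlines); one y-axis crossing is at y = 0.
4. These observations pin down the coefficients.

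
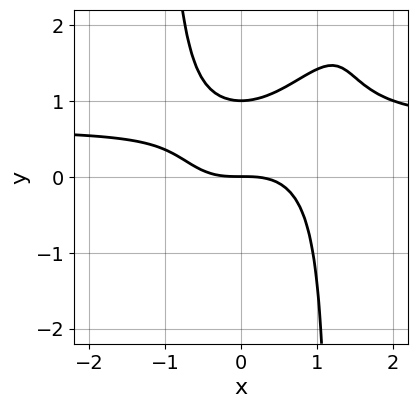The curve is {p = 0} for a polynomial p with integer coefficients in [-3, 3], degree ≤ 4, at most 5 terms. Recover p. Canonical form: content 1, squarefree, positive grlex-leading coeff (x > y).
3*x^3*y - 2*x^2*y^2 - 2*x^3 + 3*y^2 - 3*y

1. Degree: a generic line meets the curve in up to 4 points, so deg p = 4.
2. Observable constraints: one x-axis crossing is at x = 0; among the integer gridlines, it crosses the y-axis at y ∈ {0, 1}.
3. These observations pin down the coefficients.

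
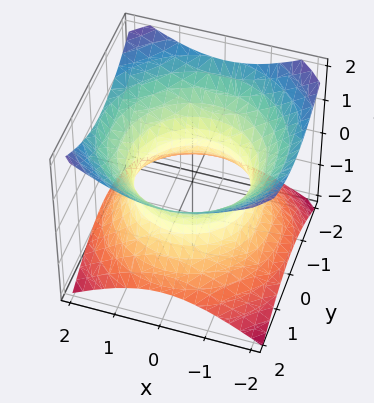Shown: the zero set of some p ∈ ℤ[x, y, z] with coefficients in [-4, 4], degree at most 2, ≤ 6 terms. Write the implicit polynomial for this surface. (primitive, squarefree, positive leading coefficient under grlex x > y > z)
2*x^2 + 2*y^2 - 3*z^2 - 3

1. deg p = 2. A generic line meets the surface in up to 2 points.
2. By symmetry, the surface is invariant under rotation about z: p = q(x² + y², z).
3. Checking where it meets the axes: a circular section at z = -1 has radius between 1 and 2; no z-intercept at any integer in the box.
4. Putting this together gives p.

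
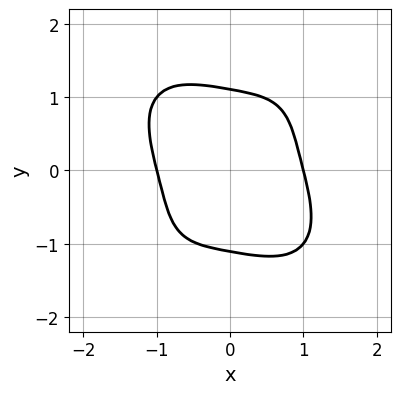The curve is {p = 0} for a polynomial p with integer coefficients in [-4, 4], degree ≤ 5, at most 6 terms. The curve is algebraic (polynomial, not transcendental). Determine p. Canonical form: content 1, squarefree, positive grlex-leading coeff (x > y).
3*x^4 - x*y^3 + 2*y^4 + 3*x*y - 3

(a) Degree: no degree-3 curve has this shape, so deg p = 4.
(b) Against the integer gridlines: among the integer gridlines, it crosses the x-axis at x ∈ {-1, 1}.
(c) Putting this together gives p.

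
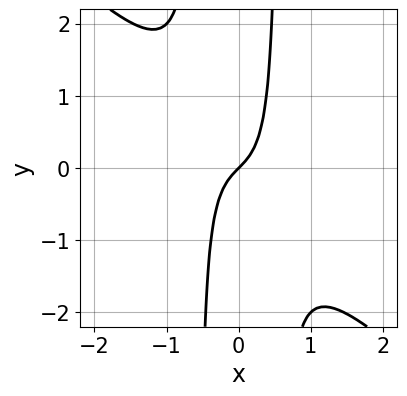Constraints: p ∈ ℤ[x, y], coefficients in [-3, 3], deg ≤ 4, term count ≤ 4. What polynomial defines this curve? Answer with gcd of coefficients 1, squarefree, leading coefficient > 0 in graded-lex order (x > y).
First, the degree is 3 — no degree-2 curve has this shape.
Next, reading off the gridlines: one x-axis crossing is at x = 0; one y-axis crossing is at y = 0.
Finally, solving for integer coefficients yields p as stated.

3*x^3 + 3*x^2*y + x - y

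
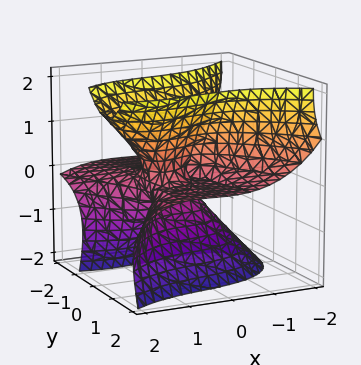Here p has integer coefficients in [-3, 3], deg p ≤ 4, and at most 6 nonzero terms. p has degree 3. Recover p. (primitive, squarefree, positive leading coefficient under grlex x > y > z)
1. deg p = 3. No degree-2 surface has this shape.
2. From the axis intercepts and sections: it crosses the z-axis at the gridline z = 0; among the integer gridlines, it crosses the x-axis at x ∈ {0, 1}; every point of the y-axis in the box is on the surface.
3. Putting this together gives p.

x^3 - x*y*z + 3*y^2*z - z^3 - x^2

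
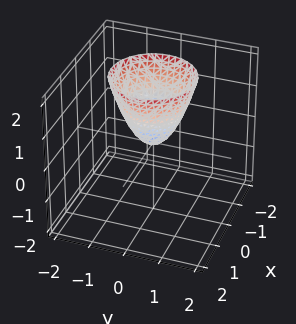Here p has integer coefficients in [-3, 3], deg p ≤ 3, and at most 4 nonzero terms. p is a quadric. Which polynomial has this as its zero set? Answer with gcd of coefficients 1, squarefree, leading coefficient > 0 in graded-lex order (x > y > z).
3*x^2 + 3*y^2 - 2*z

(a) Degree: a single bowl opening along one axis; a quadric, so deg p = 2.
(b) By symmetry, every cross-section ⟂ z is a circle, so x, y appear only via x² + y².
(c) Checking where it meets the axes: one z-axis crossing is at z = 0; one x-axis crossing is at x = 0.
(d) Together with the visible shape, these determine p as stated.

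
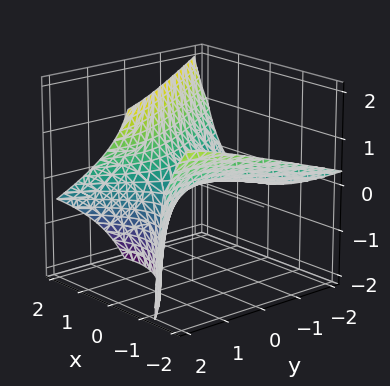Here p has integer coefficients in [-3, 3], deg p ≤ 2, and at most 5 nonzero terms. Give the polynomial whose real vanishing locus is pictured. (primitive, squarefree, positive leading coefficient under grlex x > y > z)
2*x^2 + 3*x*z - y^2 + 3*y*z - 3*z

1. Degree: the shape is more complex than any degree-1 surface, so deg p = 2.
2. Checking where it meets the axes: it crosses the x-axis at the gridline x = 0; one y-axis crossing is at y = 0.
3. Fitting integer coefficients to these (and the overall shape) gives p.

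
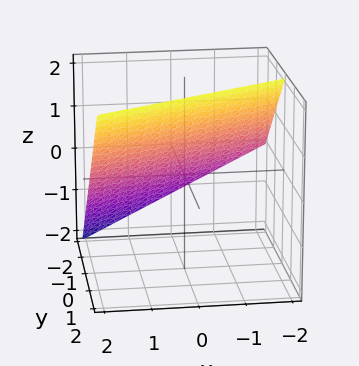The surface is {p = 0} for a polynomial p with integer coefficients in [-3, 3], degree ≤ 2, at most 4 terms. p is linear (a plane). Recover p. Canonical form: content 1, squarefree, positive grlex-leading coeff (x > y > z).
1. Degree: every cross-section is a straight line — this is a plane, so deg p = 1.
2. Against the integer gridlines: it meets the z-axis at z = 1 (among the integer gridlines); it meets the x-axis at x = 2 (among the integer gridlines); it crosses the y-axis at the gridline y = -1.
3. Matching integer coefficients to the picture gives p.

x - 2*y + 2*z - 2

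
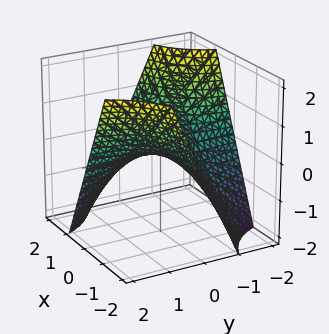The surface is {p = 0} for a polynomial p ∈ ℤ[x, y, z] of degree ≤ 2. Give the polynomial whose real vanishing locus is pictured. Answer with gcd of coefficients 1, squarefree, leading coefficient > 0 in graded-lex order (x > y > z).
1. The degree is 2 — a saddle surface; a quadric.
2. From the axis intercepts and sections: every point of the x-axis in the box is on the surface; it meets the z-axis at z = 0 (among the integer gridlines).
3. Assembling these constraints gives the stated polynomial.

x*y + z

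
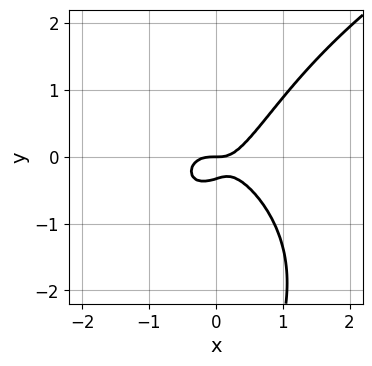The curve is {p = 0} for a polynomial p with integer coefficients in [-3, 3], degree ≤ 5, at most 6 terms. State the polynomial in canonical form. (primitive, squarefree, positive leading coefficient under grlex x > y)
1. The degree is 4 — no degree-3 curve has this shape.
2. From the axis intercepts and sections: it meets the x-axis at x = 0 (among the integer gridlines); one y-axis crossing is at y = 0.
3. The integer polynomial consistent with all of this is the stated p.

x*y^3 - 3*x^3 - x*y + 3*y^2 + y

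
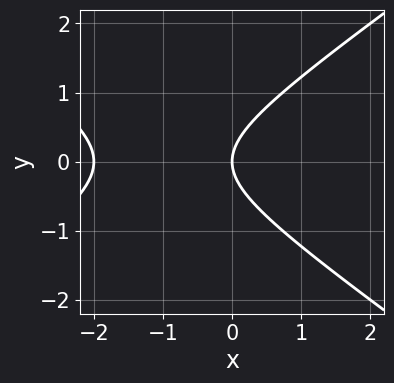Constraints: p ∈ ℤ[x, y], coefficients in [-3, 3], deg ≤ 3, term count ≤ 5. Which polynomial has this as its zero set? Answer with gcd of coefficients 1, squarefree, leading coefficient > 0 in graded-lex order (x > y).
x^2 - 2*y^2 + 2*x

First, degree: no degree-1 curve has this shape, so deg p = 2.
Then, symmetries: it's symmetric under y → −y, forcing even powers of y.
Then, from the axis intercepts and sections: one y-axis crossing is at y = 0; among the integer gridlines, it crosses the x-axis at x ∈ {-2, 0}.
Finally, the integer polynomial consistent with all of this is the stated p.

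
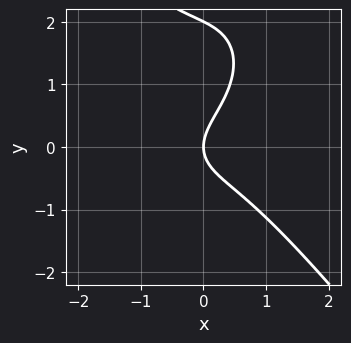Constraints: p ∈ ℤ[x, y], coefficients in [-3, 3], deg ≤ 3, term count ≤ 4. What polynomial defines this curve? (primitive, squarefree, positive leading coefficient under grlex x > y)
2*x^3 + y^3 - 2*y^2 + 2*x

(a) The degree is 3 — the shape is more complex than any degree-2 curve.
(b) Checking where it meets the axes: one x-axis crossing is at x = 0; the y-axis gridline crossings are at y ∈ {0, 2}.
(c) Together with the visible shape, these determine p as stated.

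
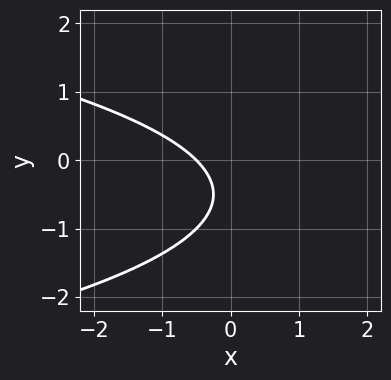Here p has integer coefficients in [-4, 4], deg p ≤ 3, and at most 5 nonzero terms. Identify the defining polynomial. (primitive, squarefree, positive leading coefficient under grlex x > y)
2*y^2 + 2*x + 2*y + 1

1. Degree: the shape is more complex than any degree-1 curve, so deg p = 2.
2. Against the integer gridlines: no y-intercept at any integer in the box.
3. These observations pin down the coefficients.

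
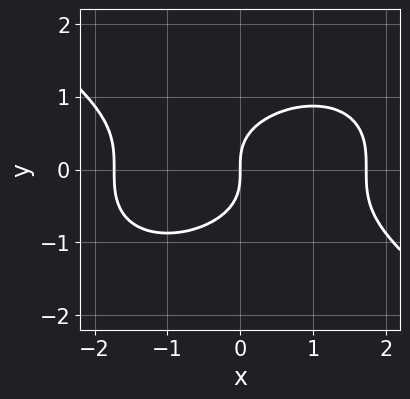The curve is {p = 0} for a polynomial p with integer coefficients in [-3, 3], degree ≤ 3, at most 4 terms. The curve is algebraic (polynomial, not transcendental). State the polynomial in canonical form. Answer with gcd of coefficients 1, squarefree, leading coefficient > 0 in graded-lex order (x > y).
x^3 + 3*y^3 - 3*x

(a) deg p = 3.
(b) Observable constraints: one y-axis crossing is at y = 0; one x-axis crossing is at x = 0.
(c) Matching integer coefficients to the picture gives p.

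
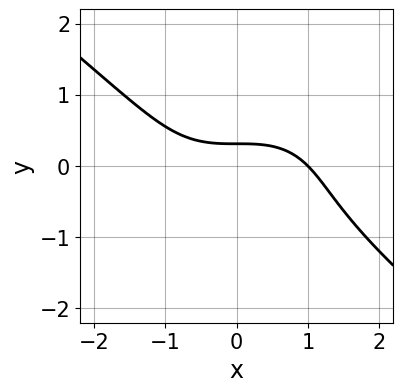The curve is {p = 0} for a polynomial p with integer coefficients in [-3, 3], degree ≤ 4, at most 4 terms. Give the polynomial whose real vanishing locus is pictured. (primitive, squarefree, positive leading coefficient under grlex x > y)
x^3 + 2*y^3 + 3*y - 1

1. The degree is 3 — the shape is more complex than any degree-2 curve.
2. From the axis intercepts and sections: one x-axis crossing is at x = 1.
3. Putting this together gives p.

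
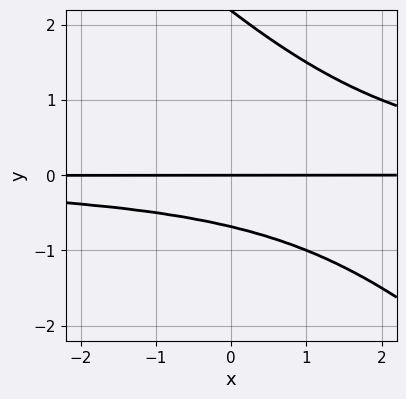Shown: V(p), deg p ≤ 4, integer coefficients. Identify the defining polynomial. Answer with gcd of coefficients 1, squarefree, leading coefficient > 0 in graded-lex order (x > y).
2*x*y^2 + 2*y^3 - 3*y^2 - 3*y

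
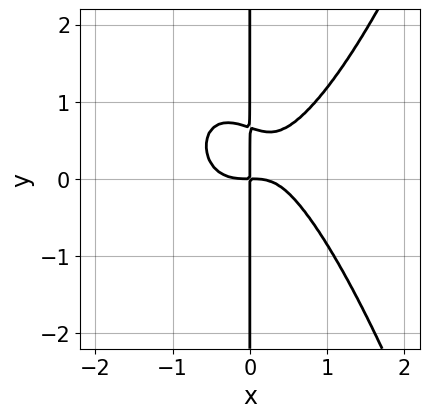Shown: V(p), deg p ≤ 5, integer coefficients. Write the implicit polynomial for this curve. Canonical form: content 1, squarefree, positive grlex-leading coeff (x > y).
3*x^4 - x^2*y - 3*x*y^2 + 2*x*y

(a) The degree is 4 — a generic line meets the curve in up to 4 points.
(b) From the axis intercepts and sections: the visible y-axis segment lies entirely on the curve.
(c) Matching integer coefficients to the picture gives p.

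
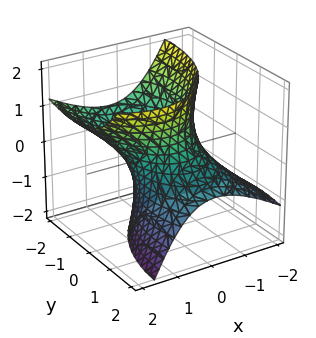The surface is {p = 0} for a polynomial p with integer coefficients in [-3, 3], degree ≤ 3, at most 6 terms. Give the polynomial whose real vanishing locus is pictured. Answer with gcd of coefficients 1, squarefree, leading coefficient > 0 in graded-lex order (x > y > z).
1. Degree: a generic line meets the surface in up to 2 points, so deg p = 2.
2. Reading off the gridlines: among the integer gridlines, it crosses the x-axis at x ∈ {-1, 1}; no z-intercept at any integer in the box.
3. Solving for integer coefficients yields p as stated.

2*x^2 - 2*x*z + y^2 + 2*y*z - z^2 - 2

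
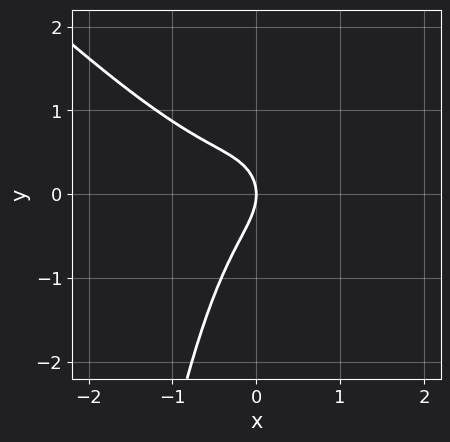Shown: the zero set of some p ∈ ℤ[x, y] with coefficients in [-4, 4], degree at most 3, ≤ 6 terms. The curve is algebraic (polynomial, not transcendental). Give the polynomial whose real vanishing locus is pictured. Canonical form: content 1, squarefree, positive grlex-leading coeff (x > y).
3*x^3 + 3*x^2*y - x*y + 2*y^2 + 2*x

The degree is 3 — a generic line meets the curve in up to 3 points.
Checking where it meets the axes: one y-axis crossing is at y = 0; it crosses the x-axis at the gridline x = 0.
The integer polynomial consistent with all of this is the stated p.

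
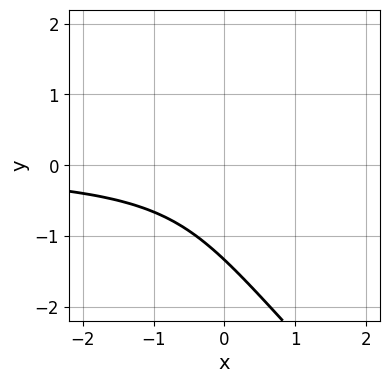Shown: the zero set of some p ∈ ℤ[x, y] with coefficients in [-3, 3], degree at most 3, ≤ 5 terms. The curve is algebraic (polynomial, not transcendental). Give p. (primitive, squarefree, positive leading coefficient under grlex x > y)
1. Degree: no degree-2 curve has this shape, so deg p = 3.
2. From the axis intercepts and sections: no x-intercept at any integer in the box.
3. Matching integer coefficients to the picture gives p.

2*x*y^2 + 2*y^3 - 3*x*y + y^2 + 3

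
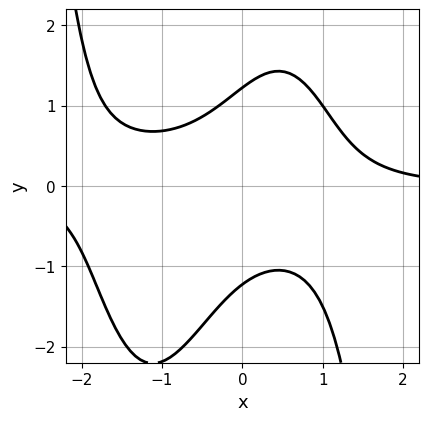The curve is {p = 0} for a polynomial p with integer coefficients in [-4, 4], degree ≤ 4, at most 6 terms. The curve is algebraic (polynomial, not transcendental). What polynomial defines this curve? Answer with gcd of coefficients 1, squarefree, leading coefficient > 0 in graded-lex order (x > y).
Degree: no degree-3 curve has this shape, so deg p = 4.
Reading off the gridlines: the curve avoids every integer x-axis point in the box.
Together with the visible shape, these determine p as stated.

2*x^3*y + 2*x^2*y - 3*x*y + 2*y^2 - 3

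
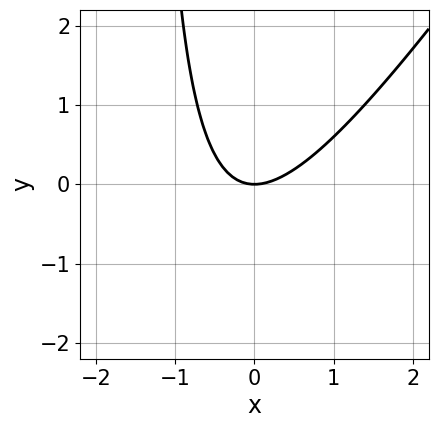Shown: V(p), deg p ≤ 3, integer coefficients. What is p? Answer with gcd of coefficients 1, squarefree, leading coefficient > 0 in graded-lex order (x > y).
First, deg p = 2. No degree-1 curve has this shape.
Next, against the integer gridlines: it meets the x-axis at x = 0 (among the integer gridlines); it meets the y-axis at y = 0 (among the integer gridlines).
Finally, these observations pin down the coefficients.

3*x^2 - 2*x*y - 3*y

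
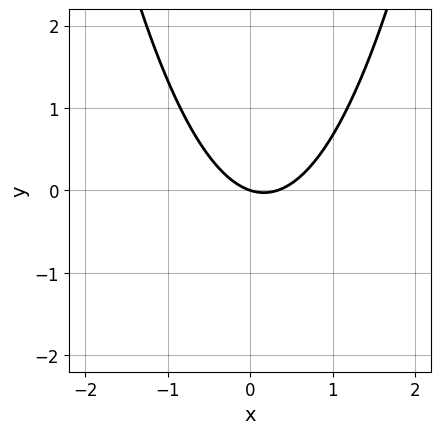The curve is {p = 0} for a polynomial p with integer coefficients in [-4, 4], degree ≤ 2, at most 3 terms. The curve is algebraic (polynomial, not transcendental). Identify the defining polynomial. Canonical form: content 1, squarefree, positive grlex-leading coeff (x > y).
(a) deg p = 2.
(b) Observable constraints: it crosses the x-axis at the gridline x = 0; it crosses the y-axis at the gridline y = 0.
(c) Matching integer coefficients to the picture gives p.

3*x^2 - x - 3*y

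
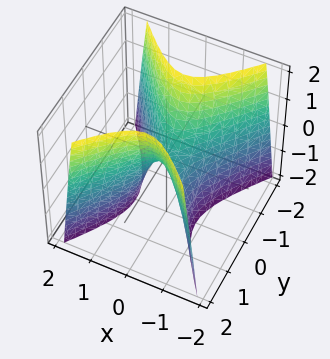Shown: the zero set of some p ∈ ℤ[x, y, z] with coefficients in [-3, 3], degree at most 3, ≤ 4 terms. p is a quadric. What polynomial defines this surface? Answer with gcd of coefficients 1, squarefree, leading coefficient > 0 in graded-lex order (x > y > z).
First, degree: a hyperbolic paraboloid; a quadric, so deg p = 2.
Then, symmetries: the x ↦ −x reflection is a symmetry, so x appears only in even powers; the y ↦ −y reflection is a symmetry, so y appears only in even powers.
Then, from the axis intercepts and sections: it crosses the y-axis at the gridline y = 0; it meets the z-axis at z = 0 (among the integer gridlines); it meets the x-axis at x = 0 (among the integer gridlines).
Finally, the integer polynomial consistent with all of this is the stated p.

3*x^2 - 2*y^2 + z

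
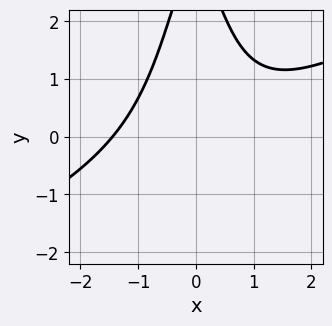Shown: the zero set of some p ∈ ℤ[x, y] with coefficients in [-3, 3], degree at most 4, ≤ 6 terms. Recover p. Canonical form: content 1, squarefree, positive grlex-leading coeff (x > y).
First, degree: no degree-2 curve has this shape, so deg p = 3.
Then, against the integer gridlines: it misses every integer gridline on the y-axis.
Finally, assembling these constraints gives the stated polynomial.

x^3 - 2*x^2*y - y + 3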